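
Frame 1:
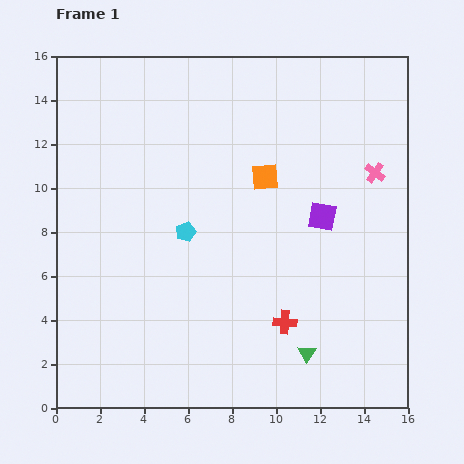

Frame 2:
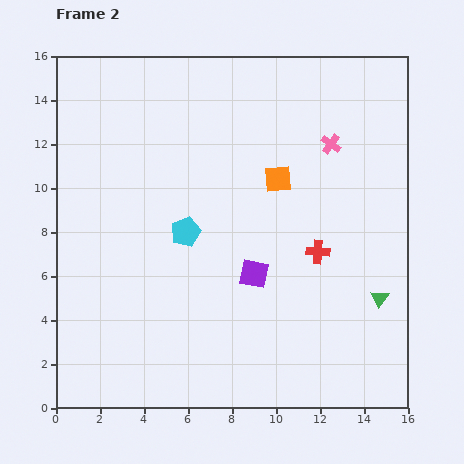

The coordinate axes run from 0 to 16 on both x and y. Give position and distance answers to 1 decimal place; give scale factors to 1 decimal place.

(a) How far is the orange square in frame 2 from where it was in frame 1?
0.6

The orange square moved from (9.5, 10.5) to (10.1, 10.4), a distance of √(0.6² + 0.1²) ≈ 0.6.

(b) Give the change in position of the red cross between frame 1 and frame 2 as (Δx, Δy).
(1.5, 3.2)

The red cross was at (10.4, 3.9) in frame 1 and (11.9, 7.1) in frame 2.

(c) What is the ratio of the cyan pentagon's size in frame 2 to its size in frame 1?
1.5×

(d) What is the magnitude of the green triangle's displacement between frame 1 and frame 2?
4.1

The green triangle moved from (11.4, 2.5) to (14.7, 5.0), a distance of √(3.3² + 2.5²) ≈ 4.1.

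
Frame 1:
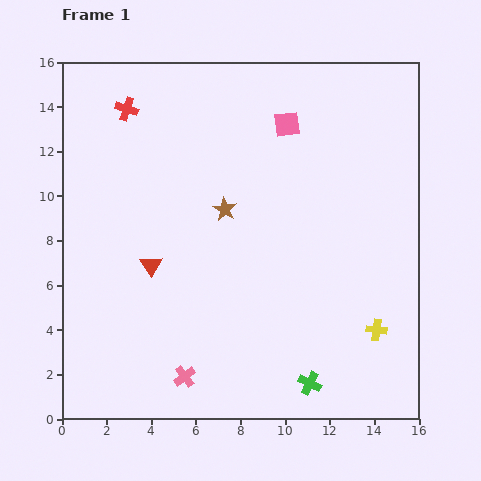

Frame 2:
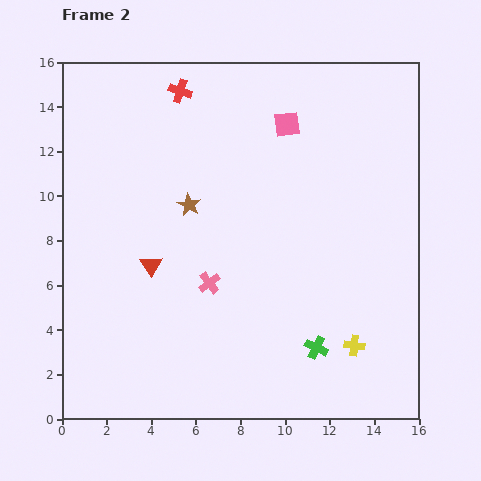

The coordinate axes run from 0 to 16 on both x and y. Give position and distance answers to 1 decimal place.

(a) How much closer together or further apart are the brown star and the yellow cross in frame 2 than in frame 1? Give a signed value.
+1.0

Distance in frame 1: 8.7. Distance in frame 2: 9.7.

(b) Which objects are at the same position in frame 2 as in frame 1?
the pink square, the red triangle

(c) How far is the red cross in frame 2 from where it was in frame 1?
2.5

The red cross moved from (2.9, 13.9) to (5.3, 14.7), a distance of √(2.4² + 0.8²) ≈ 2.5.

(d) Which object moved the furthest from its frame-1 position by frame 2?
the pink cross

(moved 4.3; next 2.5)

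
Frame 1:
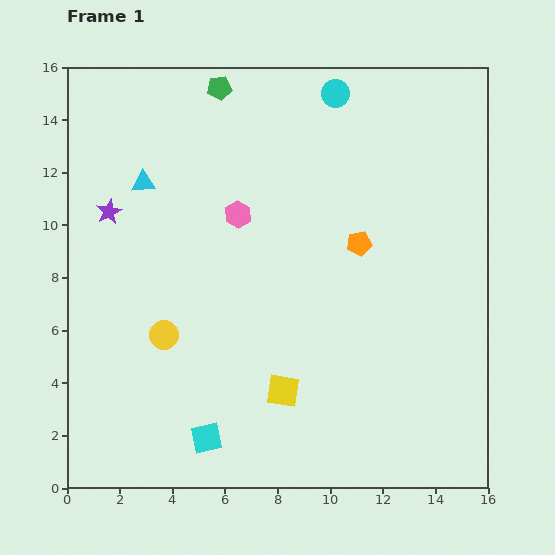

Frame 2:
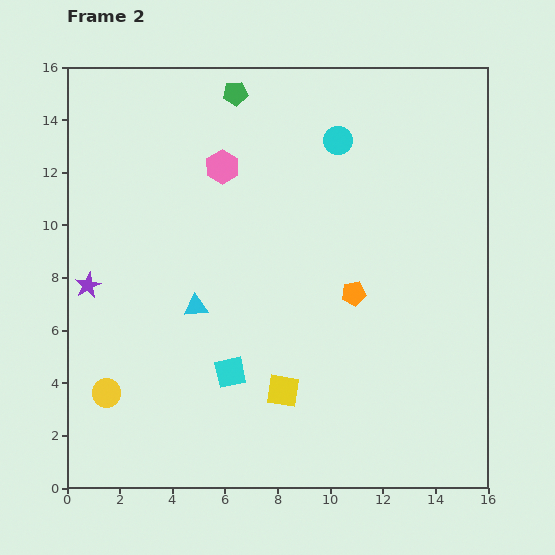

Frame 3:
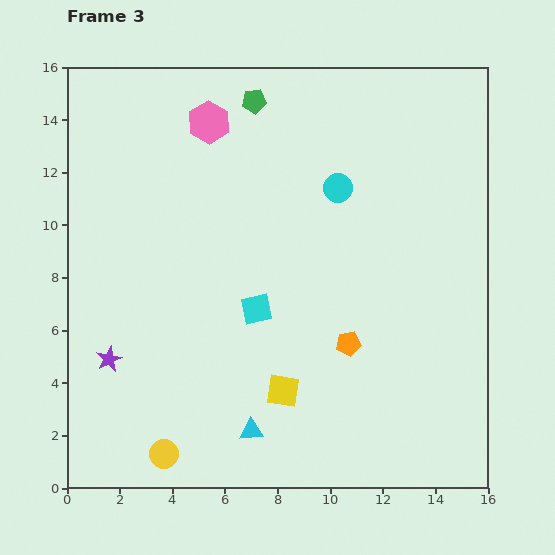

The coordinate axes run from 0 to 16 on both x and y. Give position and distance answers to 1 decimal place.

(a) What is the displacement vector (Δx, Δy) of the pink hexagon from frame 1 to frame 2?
(-0.6, 1.8)

The pink hexagon was at (6.5, 10.4) in frame 1 and (5.9, 12.2) in frame 2.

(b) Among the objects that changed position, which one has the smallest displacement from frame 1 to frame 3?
the green pentagon

(moved 1.4)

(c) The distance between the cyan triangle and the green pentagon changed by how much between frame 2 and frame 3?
+4.3

Distance in frame 2: 8.2. Distance in frame 3: 12.5.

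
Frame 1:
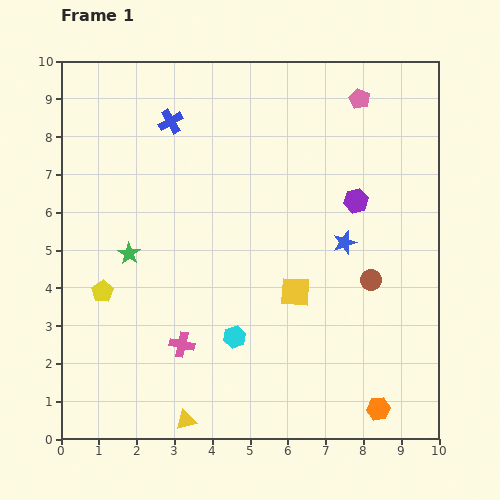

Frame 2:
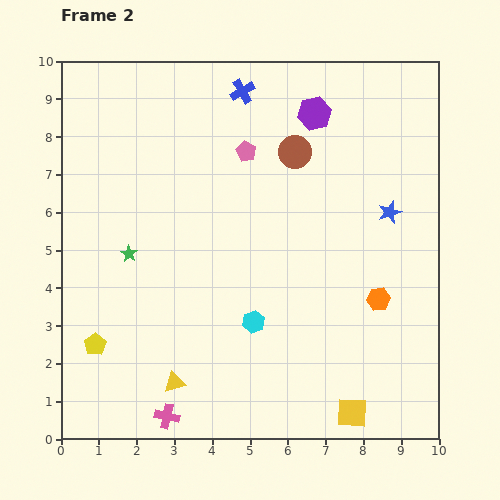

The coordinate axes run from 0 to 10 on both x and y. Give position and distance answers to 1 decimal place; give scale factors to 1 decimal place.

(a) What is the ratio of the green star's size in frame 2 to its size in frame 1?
0.8×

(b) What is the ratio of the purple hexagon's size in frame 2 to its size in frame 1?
1.4×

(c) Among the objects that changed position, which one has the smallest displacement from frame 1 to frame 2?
the cyan hexagon

(moved 0.6)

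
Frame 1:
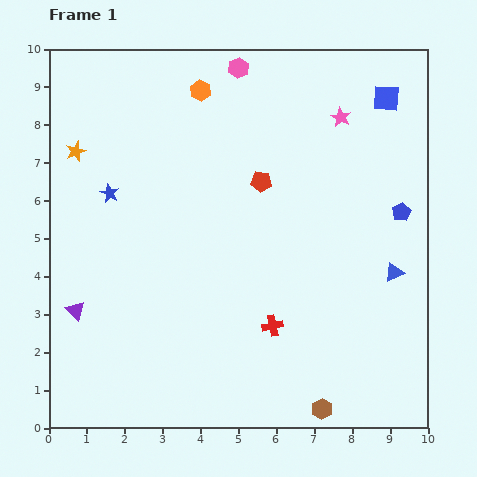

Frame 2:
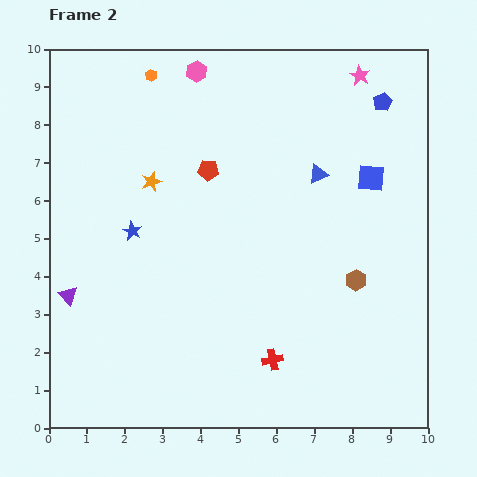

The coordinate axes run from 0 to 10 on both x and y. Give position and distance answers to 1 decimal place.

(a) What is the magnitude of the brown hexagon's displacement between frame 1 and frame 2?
3.5

The brown hexagon moved from (7.2, 0.5) to (8.1, 3.9), a distance of √(0.9² + 3.4²) ≈ 3.5.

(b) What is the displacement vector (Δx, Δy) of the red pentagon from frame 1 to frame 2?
(-1.4, 0.3)

The red pentagon was at (5.6, 6.5) in frame 1 and (4.2, 6.8) in frame 2.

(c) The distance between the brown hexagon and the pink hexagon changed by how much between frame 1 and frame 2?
-2.4

Distance in frame 1: 9.3. Distance in frame 2: 6.9.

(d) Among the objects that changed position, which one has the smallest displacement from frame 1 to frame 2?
the purple triangle

(moved 0.4)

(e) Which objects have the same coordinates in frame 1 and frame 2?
none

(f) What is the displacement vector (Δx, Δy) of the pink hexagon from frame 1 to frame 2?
(-1.1, -0.1)

The pink hexagon was at (5.0, 9.5) in frame 1 and (3.9, 9.4) in frame 2.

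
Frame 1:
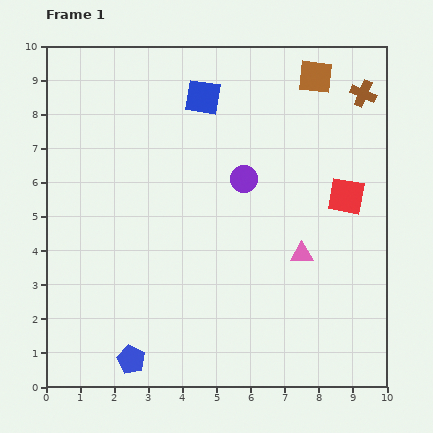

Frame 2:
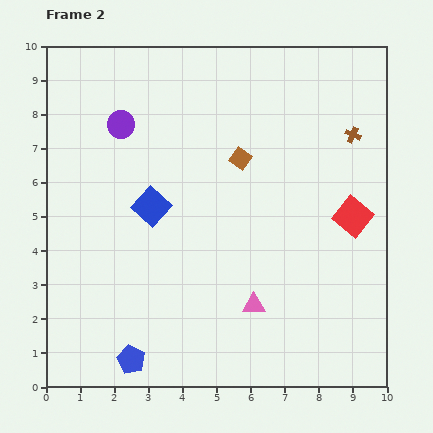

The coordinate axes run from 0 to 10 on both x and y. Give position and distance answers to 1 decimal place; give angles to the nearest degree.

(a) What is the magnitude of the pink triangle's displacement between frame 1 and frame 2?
2.1

The pink triangle moved from (7.5, 3.9) to (6.1, 2.4), a distance of √(1.4² + 1.5²) ≈ 2.1.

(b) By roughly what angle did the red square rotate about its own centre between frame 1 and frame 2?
29° clockwise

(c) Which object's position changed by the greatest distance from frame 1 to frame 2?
the purple circle

(moved 3.9; next 3.5)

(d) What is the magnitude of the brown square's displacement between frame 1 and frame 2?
3.3

The brown square moved from (7.9, 9.1) to (5.7, 6.7), a distance of √(2.2² + 2.4²) ≈ 3.3.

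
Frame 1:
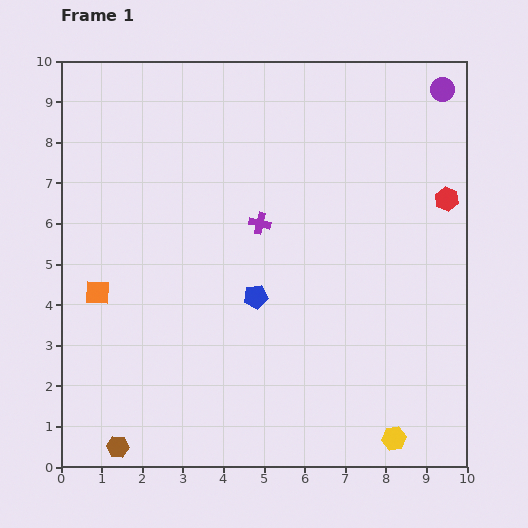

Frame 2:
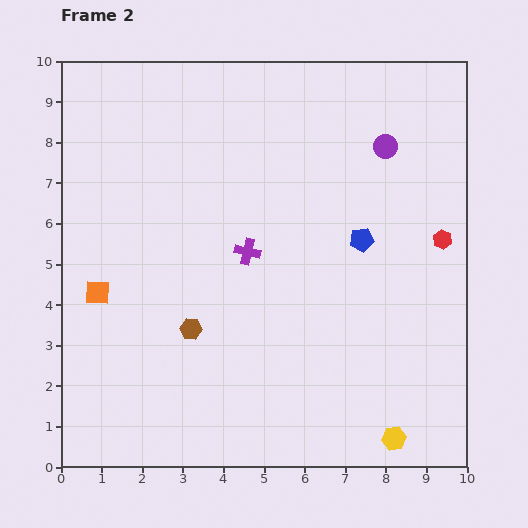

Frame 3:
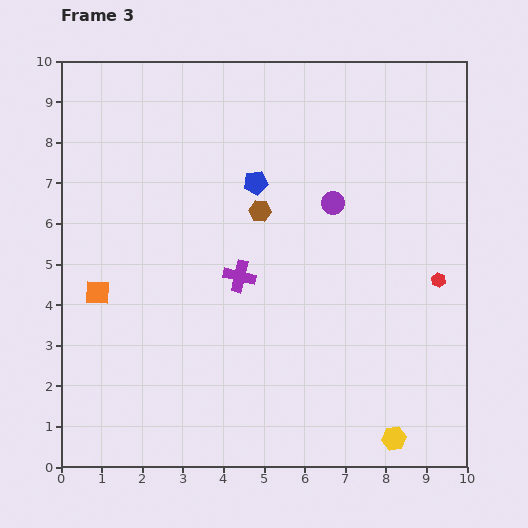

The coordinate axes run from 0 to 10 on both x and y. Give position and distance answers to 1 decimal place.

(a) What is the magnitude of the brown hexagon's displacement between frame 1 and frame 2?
3.4

The brown hexagon moved from (1.4, 0.5) to (3.2, 3.4), a distance of √(1.8² + 2.9²) ≈ 3.4.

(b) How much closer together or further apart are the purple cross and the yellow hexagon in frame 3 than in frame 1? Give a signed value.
-0.7

Distance in frame 1: 6.2. Distance in frame 3: 5.5.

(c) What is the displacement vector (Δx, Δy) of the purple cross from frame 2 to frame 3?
(-0.2, -0.6)

The purple cross was at (4.6, 5.3) in frame 2 and (4.4, 4.7) in frame 3.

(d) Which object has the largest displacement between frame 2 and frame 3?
the brown hexagon

(moved 3.4; next 3.0)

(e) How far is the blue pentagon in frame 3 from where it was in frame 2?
3.0

The blue pentagon moved from (7.4, 5.6) to (4.8, 7.0), a distance of √(2.6² + 1.4²) ≈ 3.0.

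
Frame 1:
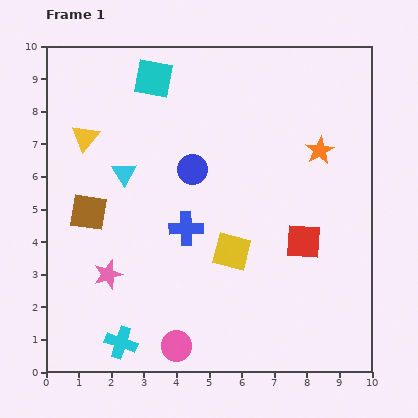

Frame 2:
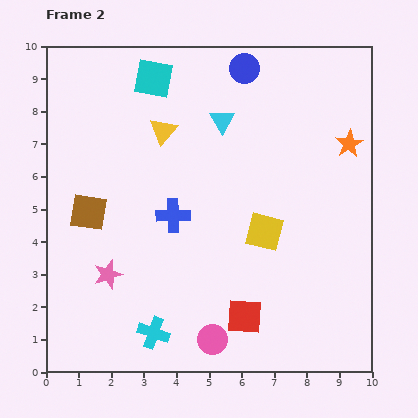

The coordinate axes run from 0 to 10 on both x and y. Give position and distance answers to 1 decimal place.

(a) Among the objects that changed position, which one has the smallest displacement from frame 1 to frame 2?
the blue cross

(moved 0.6)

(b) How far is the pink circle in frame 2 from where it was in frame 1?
1.1

The pink circle moved from (4.0, 0.8) to (5.1, 1.0), a distance of √(1.1² + 0.2²) ≈ 1.1.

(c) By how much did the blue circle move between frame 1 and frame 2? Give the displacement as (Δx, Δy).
(1.6, 3.1)

The blue circle was at (4.5, 6.2) in frame 1 and (6.1, 9.3) in frame 2.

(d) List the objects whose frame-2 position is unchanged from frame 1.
the pink star, the brown square, the cyan square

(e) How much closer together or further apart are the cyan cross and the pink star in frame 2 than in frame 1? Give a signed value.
+0.2

Distance in frame 1: 2.1. Distance in frame 2: 2.3.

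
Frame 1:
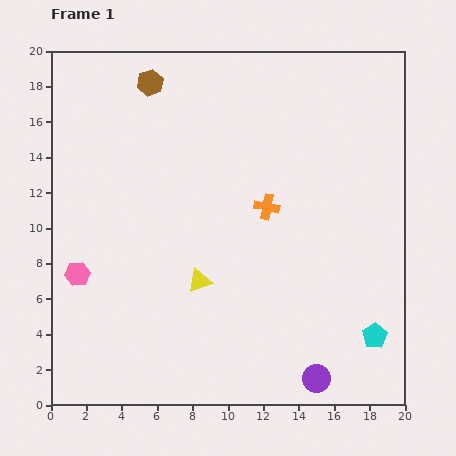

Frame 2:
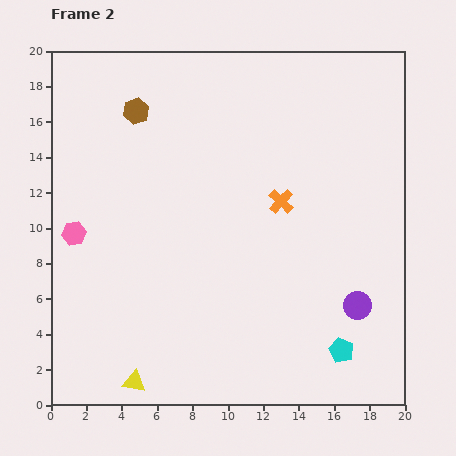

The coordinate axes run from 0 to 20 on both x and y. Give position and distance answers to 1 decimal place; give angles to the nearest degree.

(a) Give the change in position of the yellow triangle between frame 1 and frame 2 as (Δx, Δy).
(-3.7, -5.7)

The yellow triangle was at (8.4, 7.0) in frame 1 and (4.7, 1.3) in frame 2.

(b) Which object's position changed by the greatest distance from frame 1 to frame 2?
the yellow triangle

(moved 6.8; next 4.7)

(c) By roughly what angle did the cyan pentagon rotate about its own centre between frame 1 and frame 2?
16° counter-clockwise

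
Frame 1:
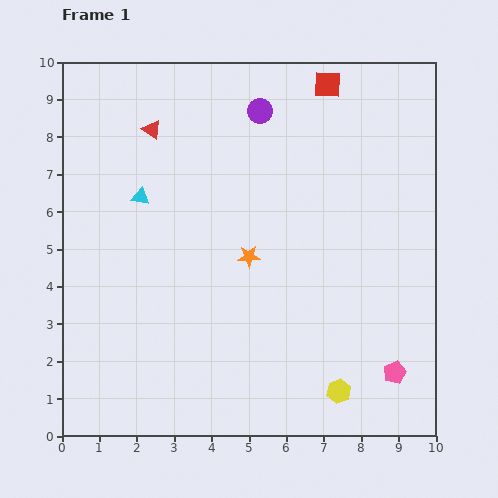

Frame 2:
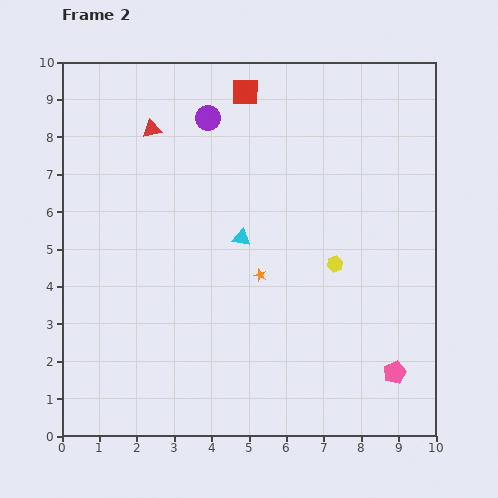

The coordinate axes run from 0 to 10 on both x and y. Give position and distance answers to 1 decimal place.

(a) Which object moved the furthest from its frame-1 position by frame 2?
the yellow hexagon

(moved 3.4; next 2.9)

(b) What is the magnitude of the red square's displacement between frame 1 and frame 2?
2.2

The red square moved from (7.1, 9.4) to (4.9, 9.2), a distance of √(2.2² + 0.2²) ≈ 2.2.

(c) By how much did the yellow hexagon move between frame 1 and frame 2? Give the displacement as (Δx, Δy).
(-0.1, 3.4)

The yellow hexagon was at (7.4, 1.2) in frame 1 and (7.3, 4.6) in frame 2.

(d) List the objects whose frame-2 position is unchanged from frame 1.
the red triangle, the pink pentagon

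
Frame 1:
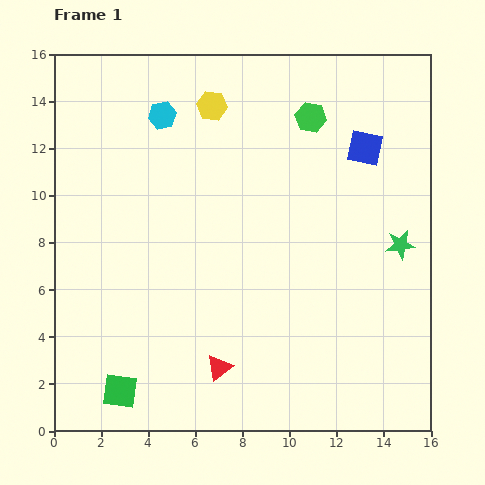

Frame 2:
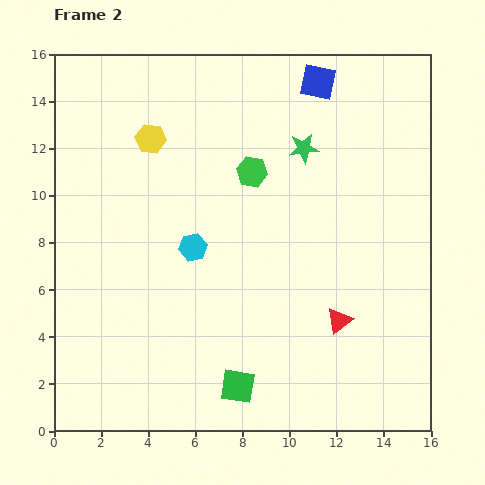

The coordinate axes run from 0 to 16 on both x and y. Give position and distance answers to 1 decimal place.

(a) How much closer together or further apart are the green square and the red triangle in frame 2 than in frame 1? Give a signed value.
+0.8

Distance in frame 1: 4.3. Distance in frame 2: 5.1.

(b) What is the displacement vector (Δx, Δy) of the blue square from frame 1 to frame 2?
(-2.0, 2.8)

The blue square was at (13.2, 12.0) in frame 1 and (11.2, 14.8) in frame 2.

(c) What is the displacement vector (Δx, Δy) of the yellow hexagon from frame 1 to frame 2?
(-2.6, -1.4)

The yellow hexagon was at (6.7, 13.8) in frame 1 and (4.1, 12.4) in frame 2.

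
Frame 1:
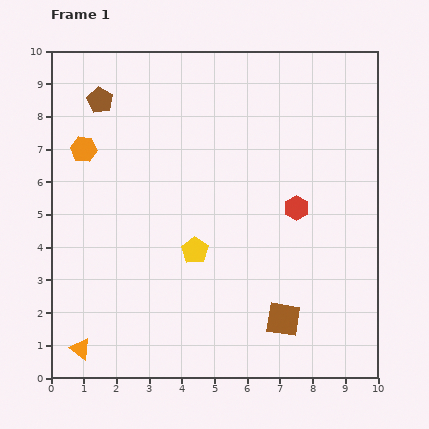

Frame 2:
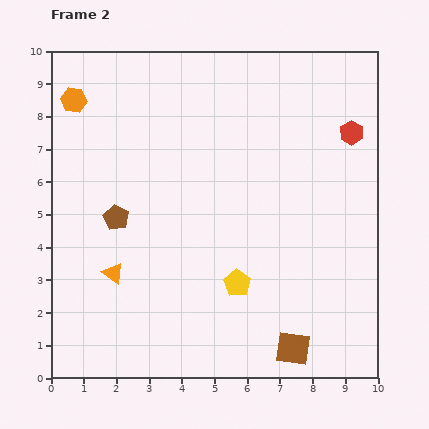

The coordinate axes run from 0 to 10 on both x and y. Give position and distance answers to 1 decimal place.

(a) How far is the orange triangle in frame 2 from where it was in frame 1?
2.5

The orange triangle moved from (0.9, 0.9) to (1.9, 3.2), a distance of √(1.0² + 2.3²) ≈ 2.5.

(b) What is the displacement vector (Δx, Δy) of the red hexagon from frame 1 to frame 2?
(1.7, 2.3)

The red hexagon was at (7.5, 5.2) in frame 1 and (9.2, 7.5) in frame 2.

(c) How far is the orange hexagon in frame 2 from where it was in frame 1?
1.5

The orange hexagon moved from (1.0, 7.0) to (0.7, 8.5), a distance of √(0.3² + 1.5²) ≈ 1.5.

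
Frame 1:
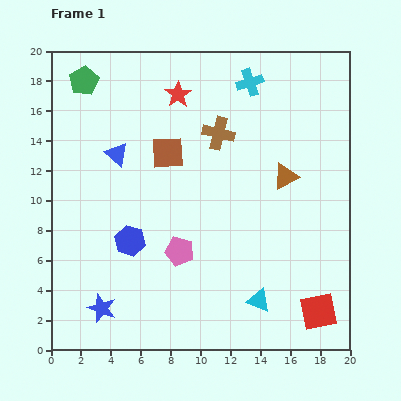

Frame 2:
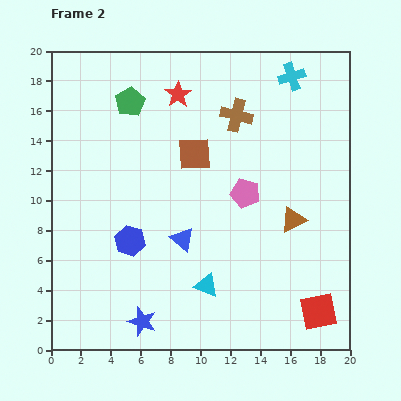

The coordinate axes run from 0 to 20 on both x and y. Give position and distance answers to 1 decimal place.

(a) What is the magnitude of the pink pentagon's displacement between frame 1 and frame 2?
5.9

The pink pentagon moved from (8.6, 6.6) to (13.0, 10.5), a distance of √(4.4² + 3.9²) ≈ 5.9.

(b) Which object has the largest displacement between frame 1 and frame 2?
the blue triangle

(moved 7.2; next 5.9)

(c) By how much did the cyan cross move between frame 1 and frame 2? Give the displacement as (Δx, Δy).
(2.8, 0.4)

The cyan cross was at (13.3, 17.9) in frame 1 and (16.1, 18.3) in frame 2.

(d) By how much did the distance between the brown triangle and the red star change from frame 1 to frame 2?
+2.3

Distance in frame 1: 9.1. Distance in frame 2: 11.4.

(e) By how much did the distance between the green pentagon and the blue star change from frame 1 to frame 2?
-0.5

Distance in frame 1: 15.2. Distance in frame 2: 14.7.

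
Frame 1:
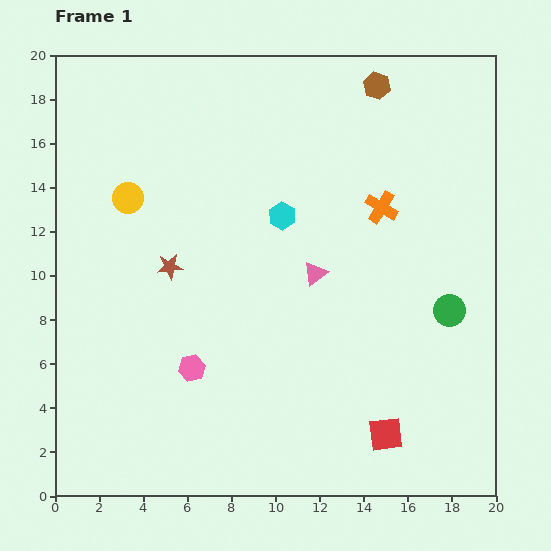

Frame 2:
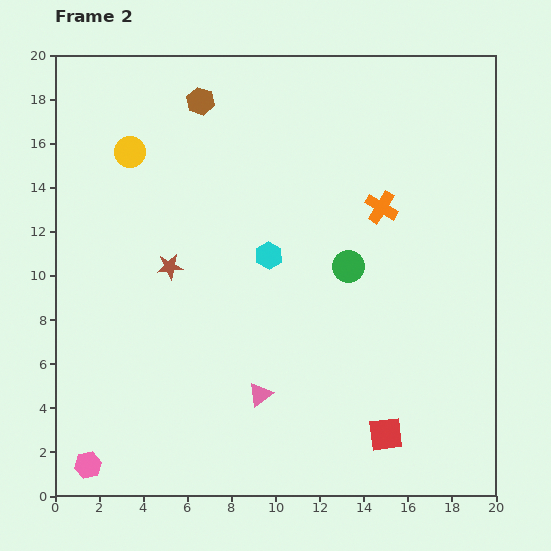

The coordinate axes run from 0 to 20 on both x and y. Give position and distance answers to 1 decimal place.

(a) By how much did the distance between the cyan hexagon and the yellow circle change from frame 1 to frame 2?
+0.9

Distance in frame 1: 7.0. Distance in frame 2: 7.9.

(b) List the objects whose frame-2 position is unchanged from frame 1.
the orange cross, the red square, the brown star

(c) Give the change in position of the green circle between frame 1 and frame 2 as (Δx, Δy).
(-4.6, 2.0)

The green circle was at (17.9, 8.4) in frame 1 and (13.3, 10.4) in frame 2.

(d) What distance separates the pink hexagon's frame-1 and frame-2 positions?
6.4

The pink hexagon moved from (6.2, 5.8) to (1.5, 1.4), a distance of √(4.7² + 4.4²) ≈ 6.4.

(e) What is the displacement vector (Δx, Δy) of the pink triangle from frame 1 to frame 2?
(-2.5, -5.5)

The pink triangle was at (11.8, 10.1) in frame 1 and (9.3, 4.6) in frame 2.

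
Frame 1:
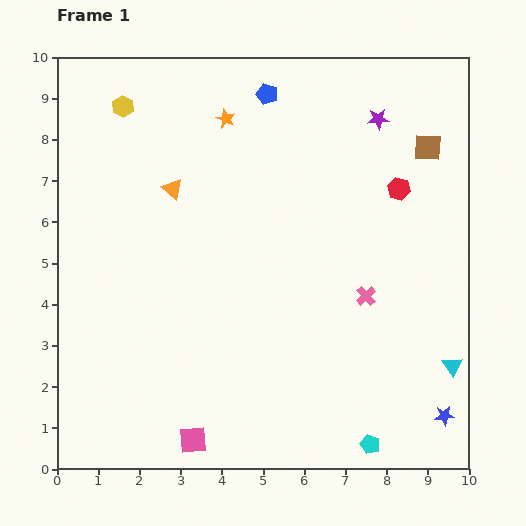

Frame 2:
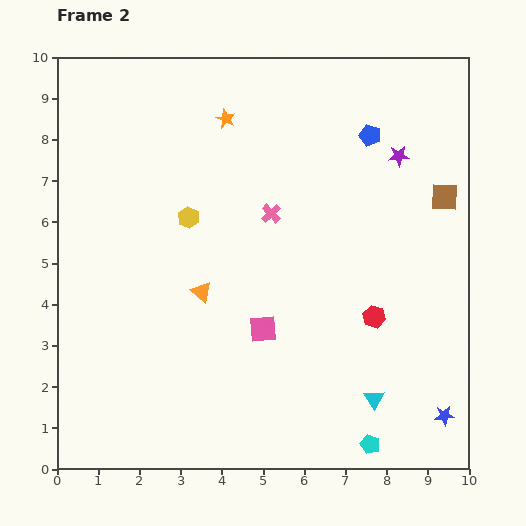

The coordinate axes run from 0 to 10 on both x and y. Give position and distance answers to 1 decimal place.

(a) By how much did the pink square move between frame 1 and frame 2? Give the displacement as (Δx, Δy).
(1.7, 2.7)

The pink square was at (3.3, 0.7) in frame 1 and (5.0, 3.4) in frame 2.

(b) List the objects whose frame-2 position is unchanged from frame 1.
the blue star, the cyan pentagon, the orange star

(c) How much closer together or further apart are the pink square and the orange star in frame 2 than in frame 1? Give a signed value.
-2.6

Distance in frame 1: 7.8. Distance in frame 2: 5.2.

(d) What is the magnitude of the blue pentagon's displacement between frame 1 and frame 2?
2.7

The blue pentagon moved from (5.1, 9.1) to (7.6, 8.1), a distance of √(2.5² + 1.0²) ≈ 2.7.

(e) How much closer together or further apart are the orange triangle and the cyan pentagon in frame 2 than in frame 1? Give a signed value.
-2.3

Distance in frame 1: 7.8. Distance in frame 2: 5.5.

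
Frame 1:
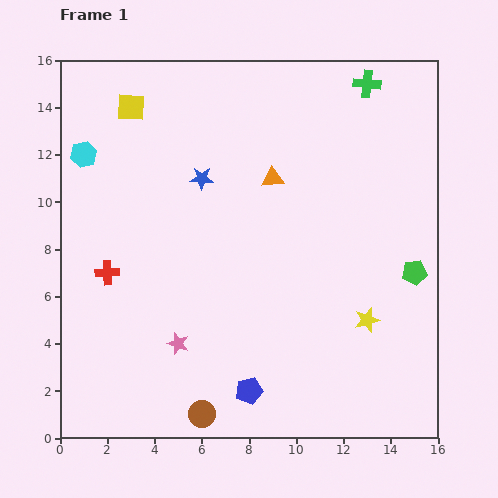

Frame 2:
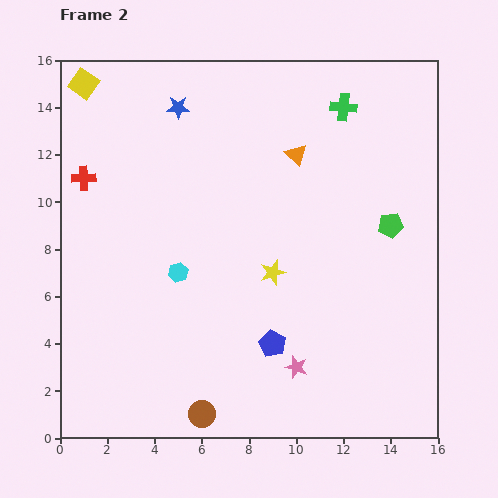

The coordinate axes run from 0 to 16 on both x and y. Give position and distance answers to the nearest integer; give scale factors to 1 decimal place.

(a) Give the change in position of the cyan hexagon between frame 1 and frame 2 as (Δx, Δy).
(4, -5)

The cyan hexagon was at (1, 12) in frame 1 and (5, 7) in frame 2.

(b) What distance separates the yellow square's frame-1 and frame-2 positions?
2

The yellow square moved from (3, 14) to (1, 15), a distance of √(2² + 1²) ≈ 2.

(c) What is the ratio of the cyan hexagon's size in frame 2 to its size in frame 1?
0.8×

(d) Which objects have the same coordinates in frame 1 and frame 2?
the brown circle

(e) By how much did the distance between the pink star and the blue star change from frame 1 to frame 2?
+5

Distance in frame 1: 7. Distance in frame 2: 12.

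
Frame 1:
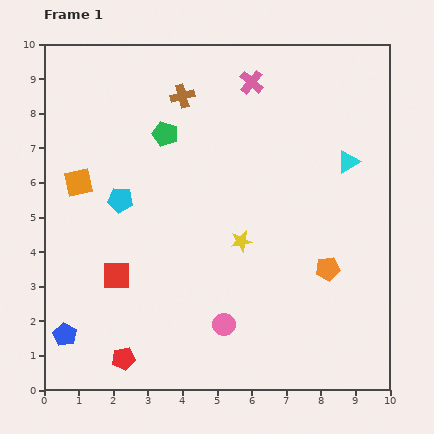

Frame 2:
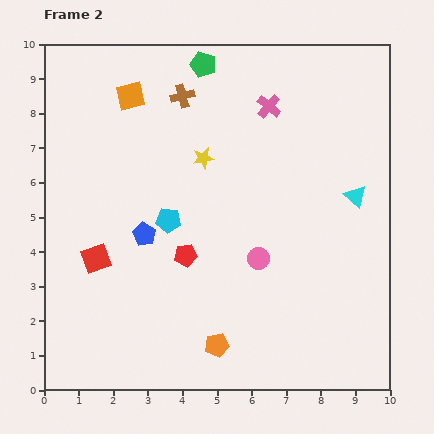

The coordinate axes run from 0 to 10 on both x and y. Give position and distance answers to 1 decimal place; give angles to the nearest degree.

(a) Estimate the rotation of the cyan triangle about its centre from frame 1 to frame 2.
46° counter-clockwise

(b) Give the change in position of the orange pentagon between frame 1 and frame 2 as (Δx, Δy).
(-3.2, -2.2)

The orange pentagon was at (8.2, 3.5) in frame 1 and (5.0, 1.3) in frame 2.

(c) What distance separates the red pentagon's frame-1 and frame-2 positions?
3.5

The red pentagon moved from (2.3, 0.9) to (4.1, 3.9), a distance of √(1.8² + 3.0²) ≈ 3.5.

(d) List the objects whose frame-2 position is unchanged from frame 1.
the brown cross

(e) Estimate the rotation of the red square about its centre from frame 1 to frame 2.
21° counter-clockwise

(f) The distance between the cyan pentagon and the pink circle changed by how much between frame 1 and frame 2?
-1.9

Distance in frame 1: 4.7. Distance in frame 2: 2.8.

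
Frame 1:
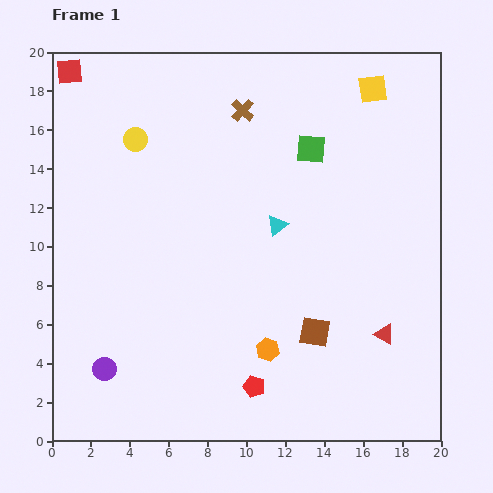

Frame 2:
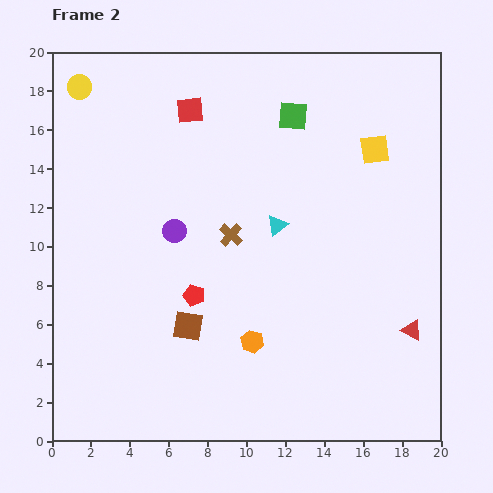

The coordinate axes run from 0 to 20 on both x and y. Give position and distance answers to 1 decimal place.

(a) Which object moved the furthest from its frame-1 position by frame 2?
the purple circle

(moved 8.0; next 6.5)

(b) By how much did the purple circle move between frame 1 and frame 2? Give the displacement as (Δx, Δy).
(3.6, 7.1)

The purple circle was at (2.7, 3.7) in frame 1 and (6.3, 10.8) in frame 2.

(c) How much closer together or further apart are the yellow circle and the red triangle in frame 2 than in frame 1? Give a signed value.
+5.0

Distance in frame 1: 16.2. Distance in frame 2: 21.2.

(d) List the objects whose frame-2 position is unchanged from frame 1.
the cyan triangle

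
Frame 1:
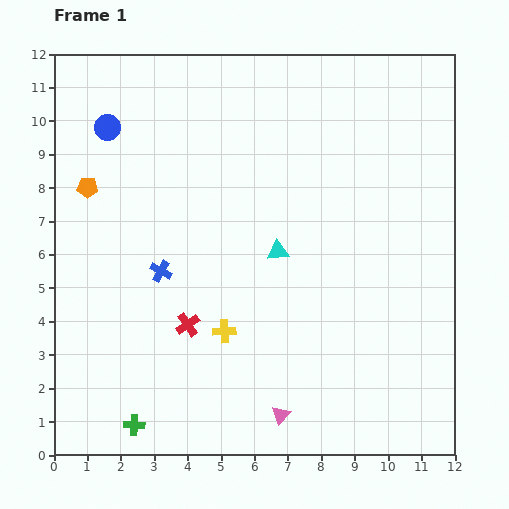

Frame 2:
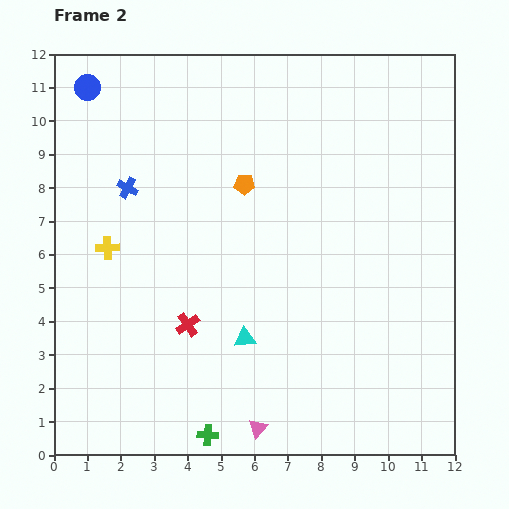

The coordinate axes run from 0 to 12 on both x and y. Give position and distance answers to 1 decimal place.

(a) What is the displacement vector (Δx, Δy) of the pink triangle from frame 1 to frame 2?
(-0.7, -0.4)

The pink triangle was at (6.8, 1.2) in frame 1 and (6.1, 0.8) in frame 2.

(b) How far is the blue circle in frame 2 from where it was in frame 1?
1.3

The blue circle moved from (1.6, 9.8) to (1.0, 11.0), a distance of √(0.6² + 1.2²) ≈ 1.3.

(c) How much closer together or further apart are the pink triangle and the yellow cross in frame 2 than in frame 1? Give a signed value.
+4.0

Distance in frame 1: 3.0. Distance in frame 2: 7.0.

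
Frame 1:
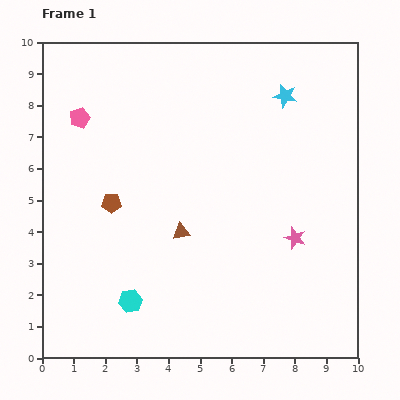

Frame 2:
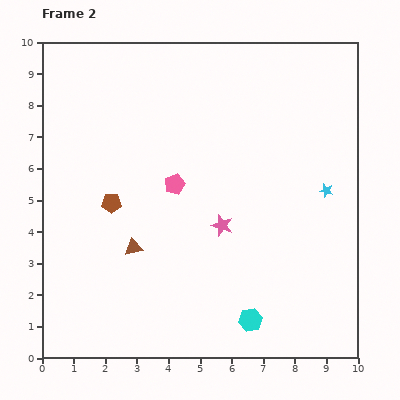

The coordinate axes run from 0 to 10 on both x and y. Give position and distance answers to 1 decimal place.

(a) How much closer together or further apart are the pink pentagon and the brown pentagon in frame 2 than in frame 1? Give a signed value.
-0.8

Distance in frame 1: 2.9. Distance in frame 2: 2.1.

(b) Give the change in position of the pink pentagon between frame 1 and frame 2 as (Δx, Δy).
(3.0, -2.1)

The pink pentagon was at (1.2, 7.6) in frame 1 and (4.2, 5.5) in frame 2.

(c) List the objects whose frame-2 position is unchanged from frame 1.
the brown pentagon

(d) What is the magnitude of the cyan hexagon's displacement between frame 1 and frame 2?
3.8

The cyan hexagon moved from (2.8, 1.8) to (6.6, 1.2), a distance of √(3.8² + 0.6²) ≈ 3.8.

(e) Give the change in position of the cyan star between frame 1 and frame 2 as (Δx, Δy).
(1.3, -3.0)

The cyan star was at (7.7, 8.3) in frame 1 and (9.0, 5.3) in frame 2.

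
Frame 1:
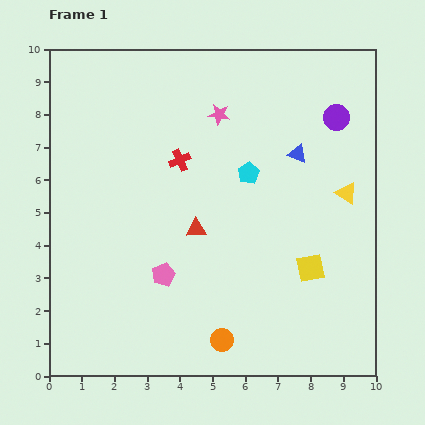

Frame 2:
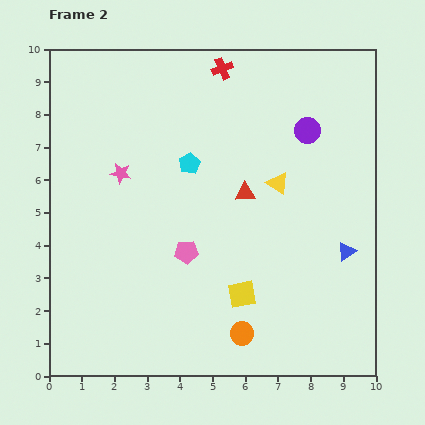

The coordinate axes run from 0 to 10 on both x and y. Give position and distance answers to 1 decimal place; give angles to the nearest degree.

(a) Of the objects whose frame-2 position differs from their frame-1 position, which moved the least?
the orange circle

(moved 0.6)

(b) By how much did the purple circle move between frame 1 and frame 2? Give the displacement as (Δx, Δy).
(-0.9, -0.4)

The purple circle was at (8.8, 7.9) in frame 1 and (7.9, 7.5) in frame 2.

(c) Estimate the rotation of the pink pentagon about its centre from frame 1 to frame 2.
20° clockwise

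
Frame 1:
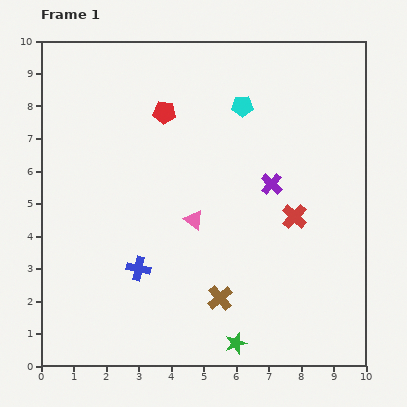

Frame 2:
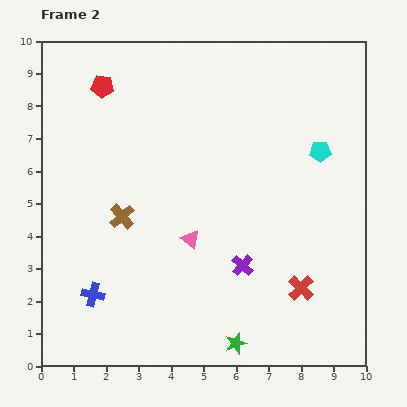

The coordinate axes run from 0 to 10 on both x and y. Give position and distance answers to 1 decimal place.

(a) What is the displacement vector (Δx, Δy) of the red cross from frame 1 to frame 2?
(0.2, -2.2)

The red cross was at (7.8, 4.6) in frame 1 and (8.0, 2.4) in frame 2.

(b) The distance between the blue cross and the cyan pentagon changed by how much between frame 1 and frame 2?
+2.4

Distance in frame 1: 5.9. Distance in frame 2: 8.3.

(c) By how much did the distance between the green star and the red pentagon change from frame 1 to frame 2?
+1.5

Distance in frame 1: 7.4. Distance in frame 2: 8.9.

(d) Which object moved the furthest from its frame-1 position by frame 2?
the brown cross

(moved 3.9; next 2.8)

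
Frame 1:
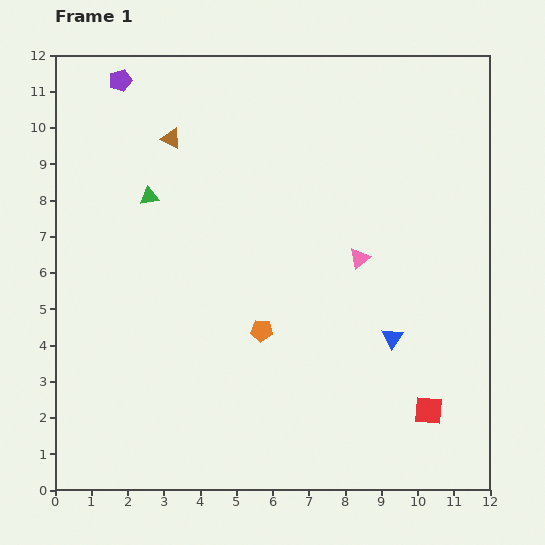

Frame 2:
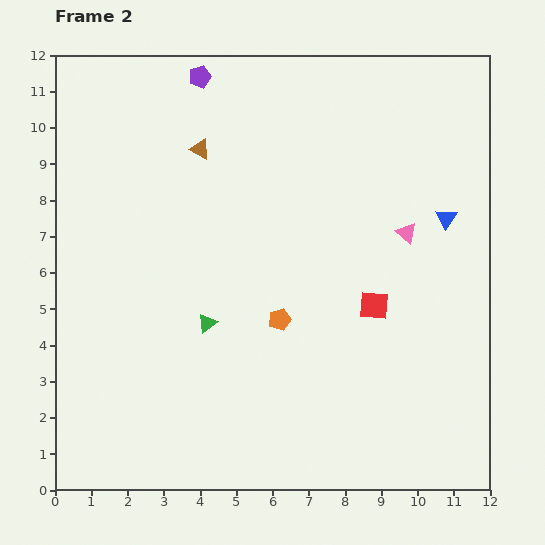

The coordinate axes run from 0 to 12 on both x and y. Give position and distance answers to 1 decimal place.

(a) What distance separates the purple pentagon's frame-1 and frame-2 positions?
2.2

The purple pentagon moved from (1.8, 11.3) to (4.0, 11.4), a distance of √(2.2² + 0.1²) ≈ 2.2.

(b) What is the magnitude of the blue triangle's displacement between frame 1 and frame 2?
3.6

The blue triangle moved from (9.3, 4.2) to (10.8, 7.5), a distance of √(1.5² + 3.3²) ≈ 3.6.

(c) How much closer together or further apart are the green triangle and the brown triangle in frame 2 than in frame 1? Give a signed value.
+3.1

Distance in frame 1: 1.7. Distance in frame 2: 4.8.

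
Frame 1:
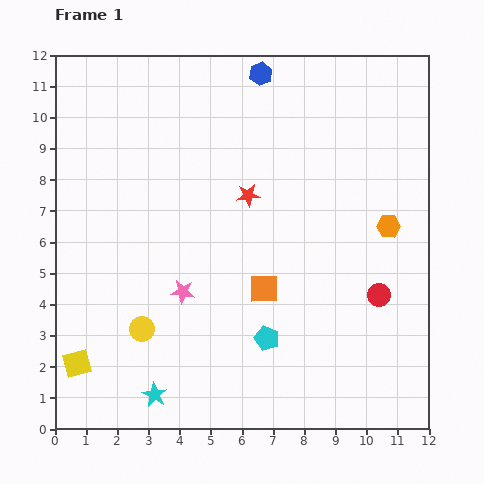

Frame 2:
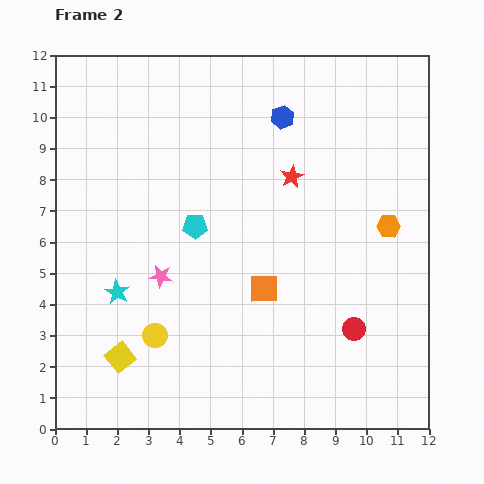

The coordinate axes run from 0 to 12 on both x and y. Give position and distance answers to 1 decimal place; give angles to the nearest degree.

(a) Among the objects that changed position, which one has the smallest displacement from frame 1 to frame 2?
the yellow circle

(moved 0.4)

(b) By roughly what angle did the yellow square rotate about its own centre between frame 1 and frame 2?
24° counter-clockwise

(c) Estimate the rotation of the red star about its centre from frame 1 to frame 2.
21° counter-clockwise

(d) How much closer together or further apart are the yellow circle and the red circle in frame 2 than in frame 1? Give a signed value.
-1.3

Distance in frame 1: 7.7. Distance in frame 2: 6.4.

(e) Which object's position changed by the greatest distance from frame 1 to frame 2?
the cyan pentagon

(moved 4.3; next 3.5)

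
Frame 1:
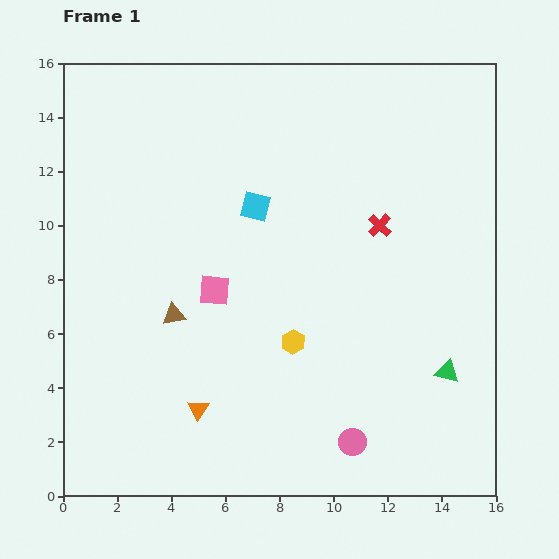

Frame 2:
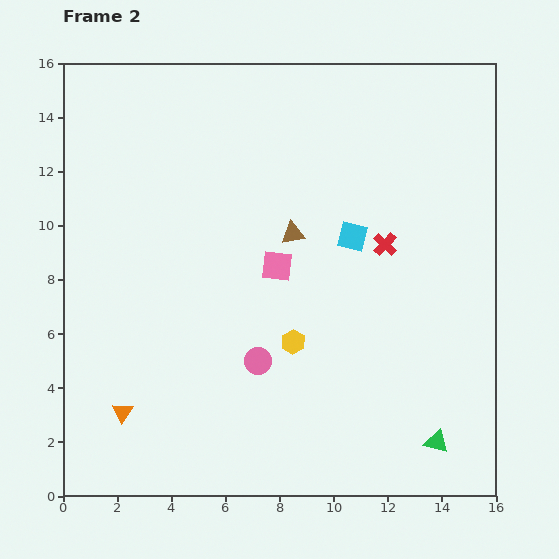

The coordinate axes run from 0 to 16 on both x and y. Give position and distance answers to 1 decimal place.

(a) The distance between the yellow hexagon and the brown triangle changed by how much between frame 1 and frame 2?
-0.5

Distance in frame 1: 4.5. Distance in frame 2: 4.0.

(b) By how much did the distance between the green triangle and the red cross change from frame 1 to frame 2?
+1.5

Distance in frame 1: 6.0. Distance in frame 2: 7.5.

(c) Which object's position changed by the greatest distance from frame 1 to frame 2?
the brown triangle

(moved 5.3; next 4.6)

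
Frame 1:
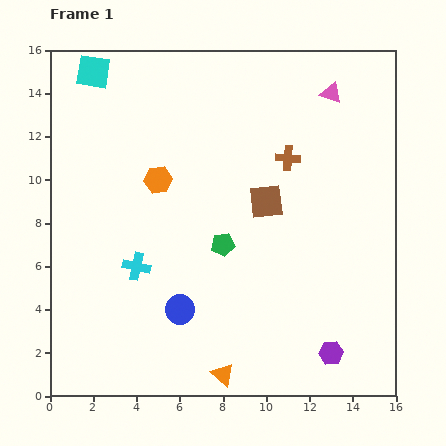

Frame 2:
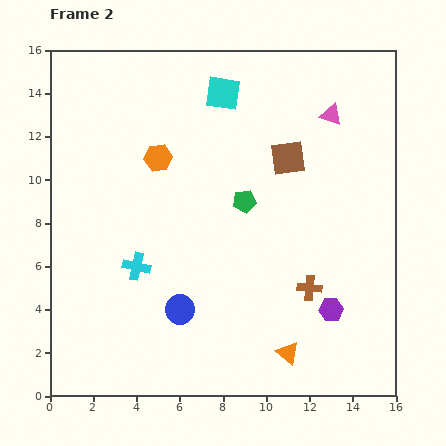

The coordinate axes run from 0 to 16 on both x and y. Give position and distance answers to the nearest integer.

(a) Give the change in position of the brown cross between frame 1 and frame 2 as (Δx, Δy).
(1, -6)

The brown cross was at (11, 11) in frame 1 and (12, 5) in frame 2.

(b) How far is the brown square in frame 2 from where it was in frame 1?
2

The brown square moved from (10, 9) to (11, 11), a distance of √(1² + 2²) ≈ 2.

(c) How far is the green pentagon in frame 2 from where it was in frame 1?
2

The green pentagon moved from (8, 7) to (9, 9), a distance of √(1² + 2²) ≈ 2.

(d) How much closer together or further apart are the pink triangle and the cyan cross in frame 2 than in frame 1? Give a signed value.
-1

Distance in frame 1: 12. Distance in frame 2: 11.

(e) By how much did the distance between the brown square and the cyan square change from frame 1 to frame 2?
-6

Distance in frame 1: 10. Distance in frame 2: 4.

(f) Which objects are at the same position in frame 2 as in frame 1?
the blue circle, the cyan cross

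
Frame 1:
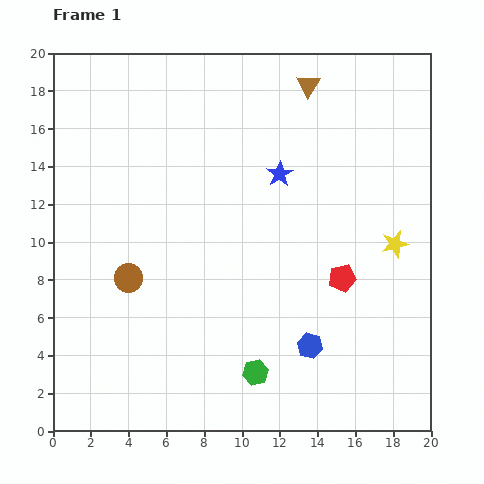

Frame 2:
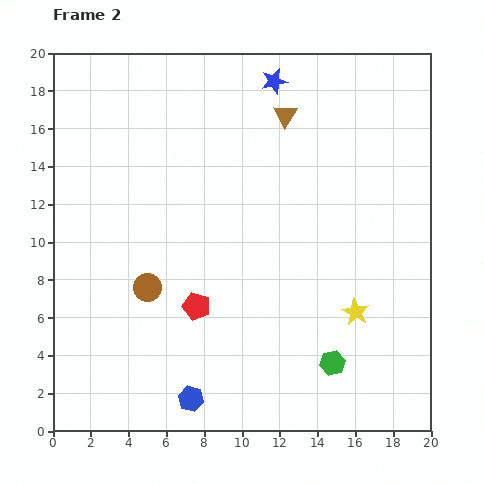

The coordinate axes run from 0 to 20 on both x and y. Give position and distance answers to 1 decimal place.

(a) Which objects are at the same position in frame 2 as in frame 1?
none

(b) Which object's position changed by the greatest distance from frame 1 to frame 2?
the red pentagon

(moved 7.8; next 6.9)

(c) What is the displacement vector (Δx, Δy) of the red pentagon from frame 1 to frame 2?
(-7.7, -1.5)

The red pentagon was at (15.3, 8.1) in frame 1 and (7.6, 6.6) in frame 2.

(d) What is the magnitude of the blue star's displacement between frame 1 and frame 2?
4.9

The blue star moved from (12.0, 13.6) to (11.7, 18.5), a distance of √(0.3² + 4.9²) ≈ 4.9.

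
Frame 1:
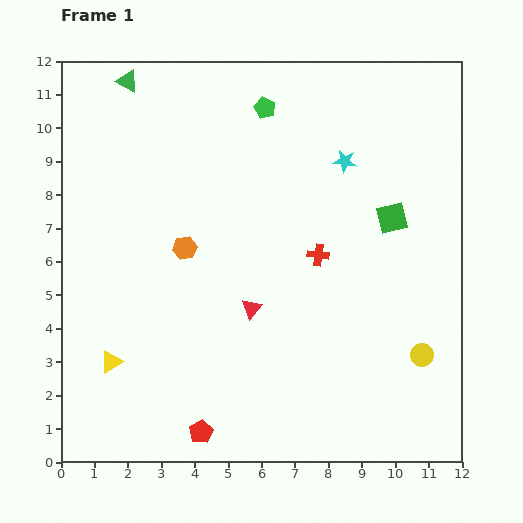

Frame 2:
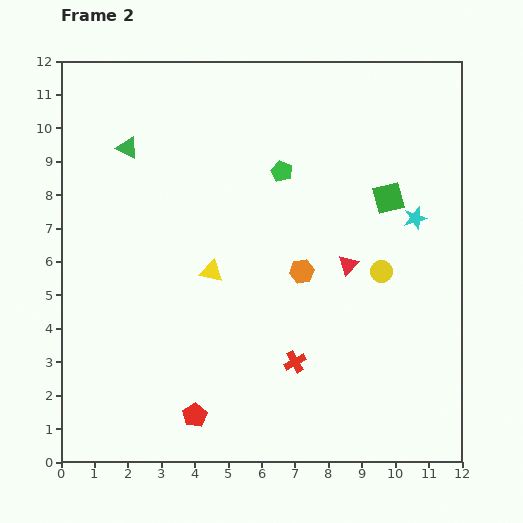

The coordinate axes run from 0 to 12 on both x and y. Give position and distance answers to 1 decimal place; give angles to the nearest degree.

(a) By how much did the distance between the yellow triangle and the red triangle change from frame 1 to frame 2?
-0.4

Distance in frame 1: 4.5. Distance in frame 2: 4.1.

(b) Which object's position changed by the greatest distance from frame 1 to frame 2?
the yellow triangle

(moved 4.0; next 3.6)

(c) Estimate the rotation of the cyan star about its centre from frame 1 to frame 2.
26° counter-clockwise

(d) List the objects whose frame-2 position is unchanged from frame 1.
none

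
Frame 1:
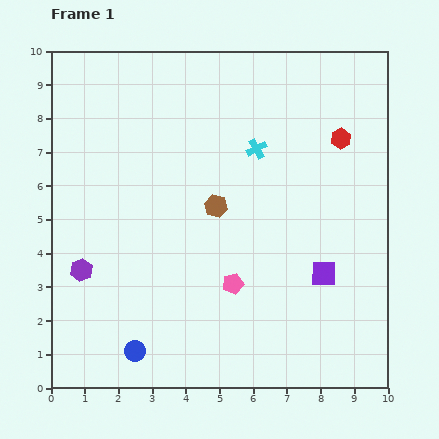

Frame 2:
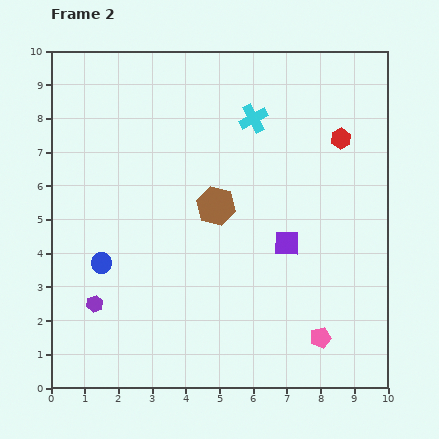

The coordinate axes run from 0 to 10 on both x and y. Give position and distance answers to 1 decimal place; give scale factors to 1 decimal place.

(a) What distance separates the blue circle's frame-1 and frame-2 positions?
2.8

The blue circle moved from (2.5, 1.1) to (1.5, 3.7), a distance of √(1.0² + 2.6²) ≈ 2.8.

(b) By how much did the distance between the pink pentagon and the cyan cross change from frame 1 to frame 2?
+2.7

Distance in frame 1: 4.1. Distance in frame 2: 6.8.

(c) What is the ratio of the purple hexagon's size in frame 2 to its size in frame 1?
0.8×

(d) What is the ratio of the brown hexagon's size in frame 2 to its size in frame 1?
1.7×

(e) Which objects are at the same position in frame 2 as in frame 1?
the red hexagon, the brown hexagon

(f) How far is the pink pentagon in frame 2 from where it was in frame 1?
3.1

The pink pentagon moved from (5.4, 3.1) to (8.0, 1.5), a distance of √(2.6² + 1.6²) ≈ 3.1.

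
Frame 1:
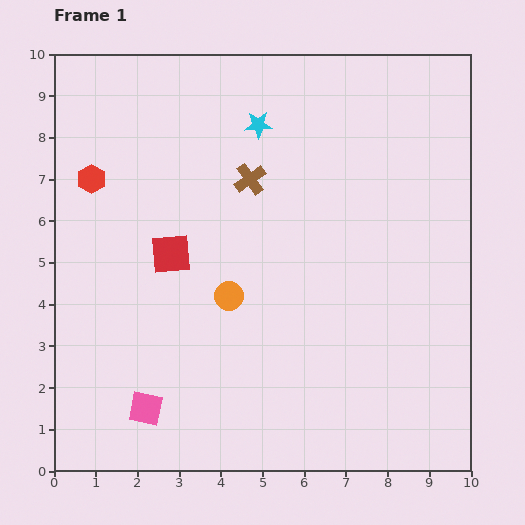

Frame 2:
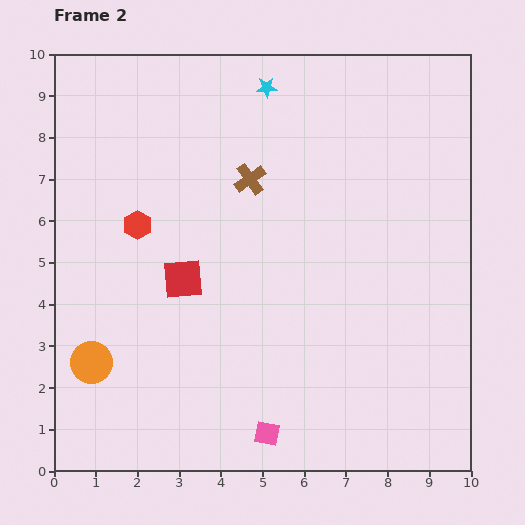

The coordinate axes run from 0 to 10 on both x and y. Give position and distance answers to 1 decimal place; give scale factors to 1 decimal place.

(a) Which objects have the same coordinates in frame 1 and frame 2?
the brown cross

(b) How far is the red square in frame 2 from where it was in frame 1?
0.7

The red square moved from (2.8, 5.2) to (3.1, 4.6), a distance of √(0.3² + 0.6²) ≈ 0.7.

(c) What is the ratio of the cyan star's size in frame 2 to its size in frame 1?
0.7×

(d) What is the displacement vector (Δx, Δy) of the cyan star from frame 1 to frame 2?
(0.2, 0.9)

The cyan star was at (4.9, 8.3) in frame 1 and (5.1, 9.2) in frame 2.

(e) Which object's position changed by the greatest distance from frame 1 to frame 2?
the orange circle

(moved 3.7; next 3.0)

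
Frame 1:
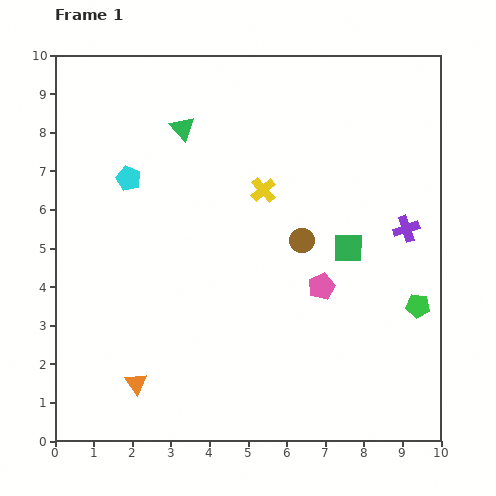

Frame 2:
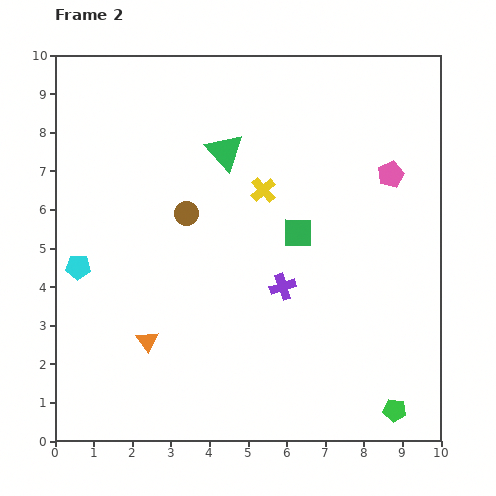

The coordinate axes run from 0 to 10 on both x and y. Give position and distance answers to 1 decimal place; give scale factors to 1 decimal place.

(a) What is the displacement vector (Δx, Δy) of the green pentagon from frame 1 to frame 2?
(-0.6, -2.7)

The green pentagon was at (9.4, 3.5) in frame 1 and (8.8, 0.8) in frame 2.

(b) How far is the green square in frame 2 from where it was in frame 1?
1.4

The green square moved from (7.6, 5.0) to (6.3, 5.4), a distance of √(1.3² + 0.4²) ≈ 1.4.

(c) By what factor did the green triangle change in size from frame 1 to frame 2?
1.5×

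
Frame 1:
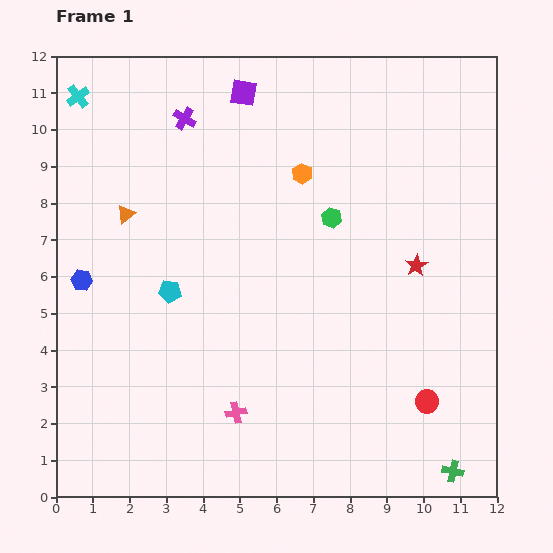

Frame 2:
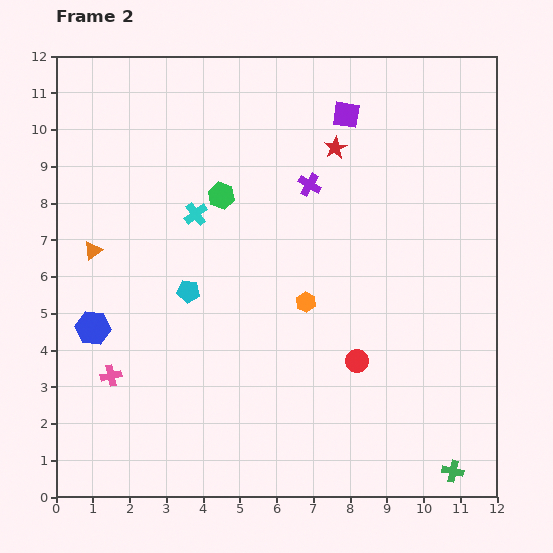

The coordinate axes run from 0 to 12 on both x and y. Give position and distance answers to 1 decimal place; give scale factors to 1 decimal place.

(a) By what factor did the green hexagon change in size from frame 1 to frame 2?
1.3×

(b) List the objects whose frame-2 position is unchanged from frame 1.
the green cross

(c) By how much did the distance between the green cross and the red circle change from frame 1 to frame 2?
+2.0

Distance in frame 1: 2.0. Distance in frame 2: 4.0.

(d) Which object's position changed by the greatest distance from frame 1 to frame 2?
the cyan cross

(moved 4.5; next 3.9)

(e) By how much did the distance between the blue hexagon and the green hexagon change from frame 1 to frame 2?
-2.0

Distance in frame 1: 7.0. Distance in frame 2: 5.0.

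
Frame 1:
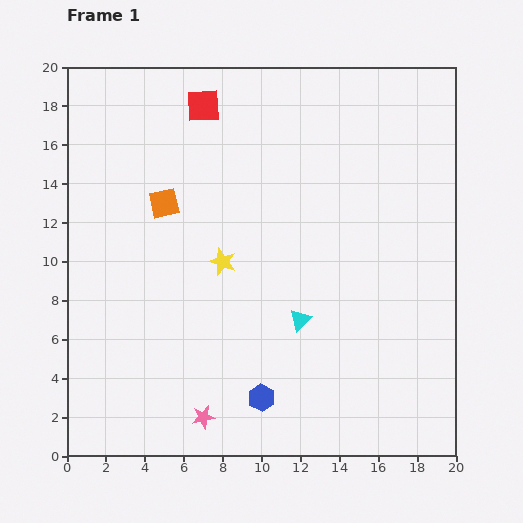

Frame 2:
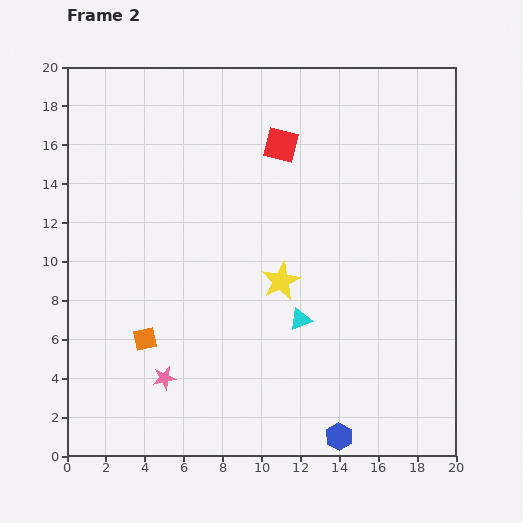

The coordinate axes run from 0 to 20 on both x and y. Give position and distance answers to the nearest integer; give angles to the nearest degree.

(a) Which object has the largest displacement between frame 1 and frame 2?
the orange square

(moved 7; next 4)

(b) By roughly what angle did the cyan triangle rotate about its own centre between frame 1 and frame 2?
22° clockwise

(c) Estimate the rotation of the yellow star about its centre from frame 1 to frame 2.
25° clockwise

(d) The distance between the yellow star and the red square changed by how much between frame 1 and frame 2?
-1

Distance in frame 1: 8. Distance in frame 2: 7.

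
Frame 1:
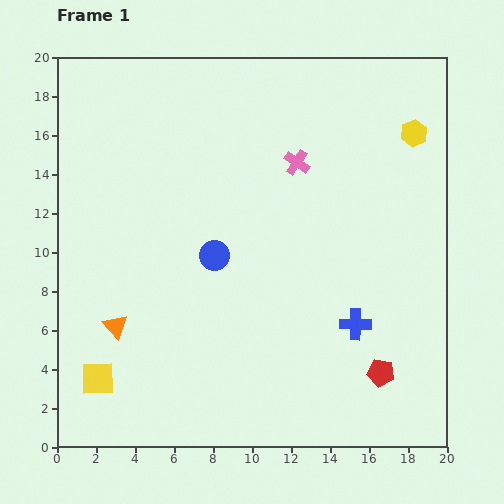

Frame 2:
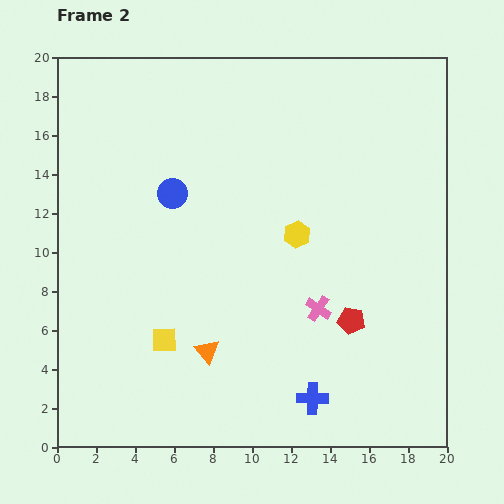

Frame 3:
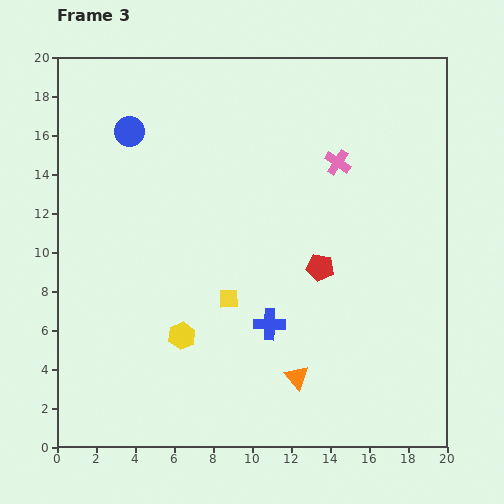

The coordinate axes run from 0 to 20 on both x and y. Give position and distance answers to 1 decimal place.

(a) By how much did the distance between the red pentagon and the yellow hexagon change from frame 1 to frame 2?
-7.2

Distance in frame 1: 12.4. Distance in frame 2: 5.2.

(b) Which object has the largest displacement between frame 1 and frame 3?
the yellow hexagon

(moved 15.8; next 9.7)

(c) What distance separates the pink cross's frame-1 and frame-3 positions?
2.1

The pink cross moved from (12.3, 14.6) to (14.4, 14.6), a distance of √(2.1² + 0.0²) ≈ 2.1.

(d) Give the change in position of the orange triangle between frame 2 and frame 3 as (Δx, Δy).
(4.6, -1.3)

The orange triangle was at (7.7, 4.9) in frame 2 and (12.3, 3.6) in frame 3.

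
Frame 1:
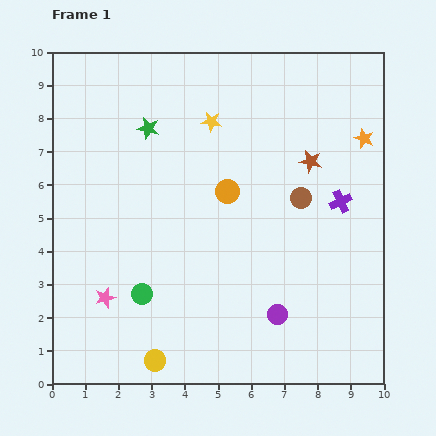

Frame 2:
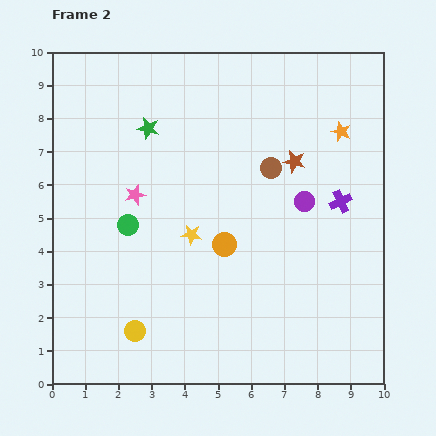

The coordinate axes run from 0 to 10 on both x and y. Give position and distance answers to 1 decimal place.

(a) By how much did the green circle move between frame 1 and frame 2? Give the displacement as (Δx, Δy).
(-0.4, 2.1)

The green circle was at (2.7, 2.7) in frame 1 and (2.3, 4.8) in frame 2.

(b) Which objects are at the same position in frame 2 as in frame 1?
the green star, the purple cross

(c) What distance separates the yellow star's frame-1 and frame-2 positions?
3.5

The yellow star moved from (4.8, 7.9) to (4.2, 4.5), a distance of √(0.6² + 3.4²) ≈ 3.5.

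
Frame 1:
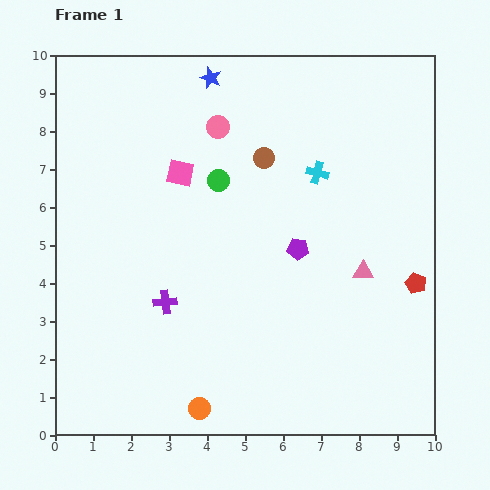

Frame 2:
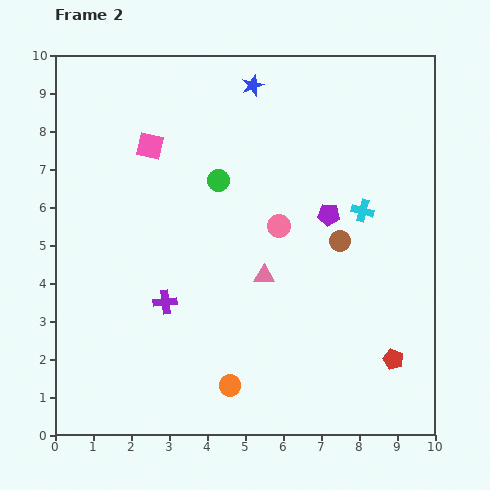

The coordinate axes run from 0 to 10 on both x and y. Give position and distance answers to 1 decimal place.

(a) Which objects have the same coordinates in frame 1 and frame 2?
the green circle, the purple cross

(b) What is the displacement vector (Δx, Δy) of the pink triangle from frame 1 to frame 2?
(-2.6, -0.1)

The pink triangle was at (8.1, 4.3) in frame 1 and (5.5, 4.2) in frame 2.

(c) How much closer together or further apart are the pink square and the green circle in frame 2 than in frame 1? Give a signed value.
+1.0

Distance in frame 1: 1.0. Distance in frame 2: 2.0.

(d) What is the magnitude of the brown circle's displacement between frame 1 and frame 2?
3.0

The brown circle moved from (5.5, 7.3) to (7.5, 5.1), a distance of √(2.0² + 2.2²) ≈ 3.0.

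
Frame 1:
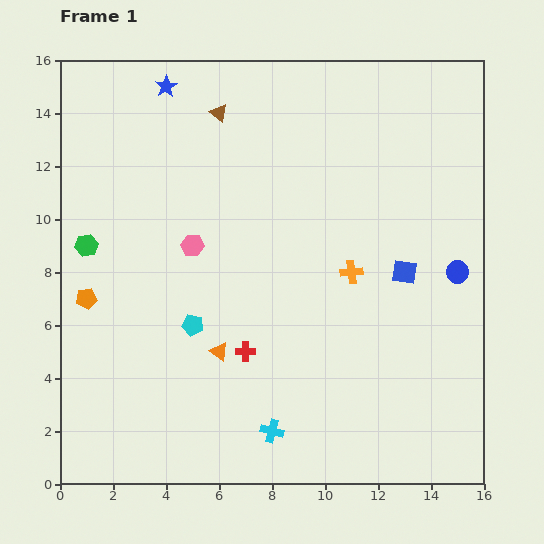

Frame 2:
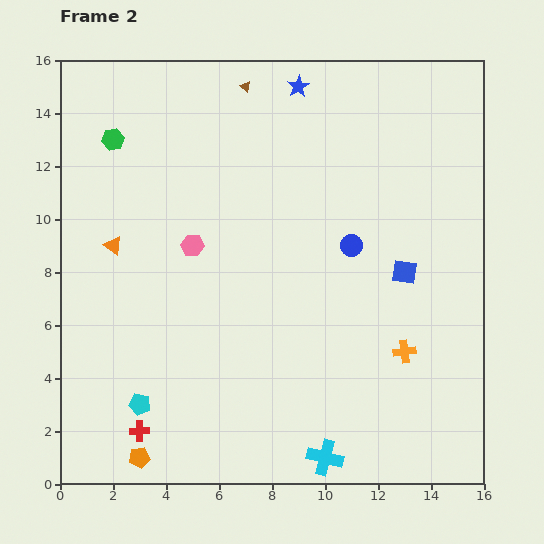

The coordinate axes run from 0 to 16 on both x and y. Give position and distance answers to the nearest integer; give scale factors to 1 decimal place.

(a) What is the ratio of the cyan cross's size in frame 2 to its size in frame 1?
1.6×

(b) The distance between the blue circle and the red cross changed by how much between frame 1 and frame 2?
+2

Distance in frame 1: 9. Distance in frame 2: 11.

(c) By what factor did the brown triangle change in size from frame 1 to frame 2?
0.6×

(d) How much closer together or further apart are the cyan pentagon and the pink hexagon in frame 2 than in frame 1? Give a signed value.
+3

Distance in frame 1: 3. Distance in frame 2: 6.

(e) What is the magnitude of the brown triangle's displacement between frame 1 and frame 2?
1

The brown triangle moved from (6, 14) to (7, 15), a distance of √(1² + 1²) ≈ 1.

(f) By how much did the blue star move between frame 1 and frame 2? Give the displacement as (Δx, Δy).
(5, 0)

The blue star was at (4, 15) in frame 1 and (9, 15) in frame 2.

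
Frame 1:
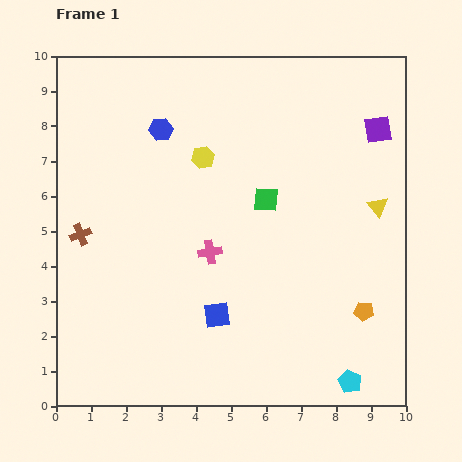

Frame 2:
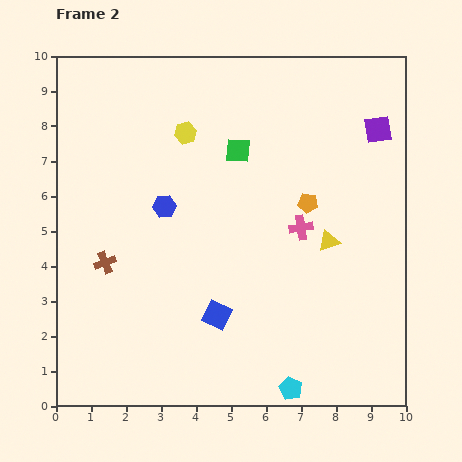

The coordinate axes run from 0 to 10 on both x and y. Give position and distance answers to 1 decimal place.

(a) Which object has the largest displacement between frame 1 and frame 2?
the orange pentagon

(moved 3.5; next 2.7)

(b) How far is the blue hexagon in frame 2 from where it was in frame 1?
2.2

The blue hexagon moved from (3.0, 7.9) to (3.1, 5.7), a distance of √(0.1² + 2.2²) ≈ 2.2.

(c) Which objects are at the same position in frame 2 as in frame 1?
the blue square, the purple square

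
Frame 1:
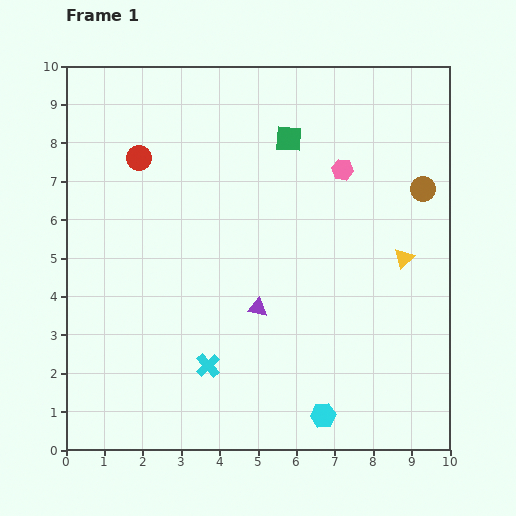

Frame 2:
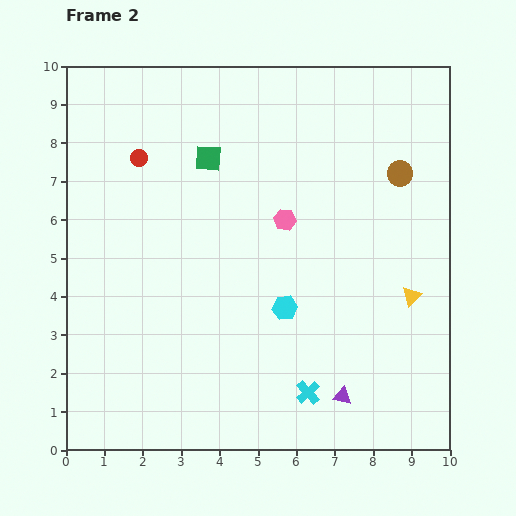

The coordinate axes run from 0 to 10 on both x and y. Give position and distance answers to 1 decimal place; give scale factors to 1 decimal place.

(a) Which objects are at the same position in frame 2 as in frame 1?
the red circle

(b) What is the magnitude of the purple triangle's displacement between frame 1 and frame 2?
3.2

The purple triangle moved from (5.0, 3.7) to (7.2, 1.4), a distance of √(2.2² + 2.3²) ≈ 3.2.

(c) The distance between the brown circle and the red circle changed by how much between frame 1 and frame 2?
-0.6

Distance in frame 1: 7.4. Distance in frame 2: 6.8.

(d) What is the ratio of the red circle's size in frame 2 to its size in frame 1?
0.7×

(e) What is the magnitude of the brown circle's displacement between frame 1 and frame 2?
0.7

The brown circle moved from (9.3, 6.8) to (8.7, 7.2), a distance of √(0.6² + 0.4²) ≈ 0.7.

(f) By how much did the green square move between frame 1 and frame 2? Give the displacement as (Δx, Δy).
(-2.1, -0.5)

The green square was at (5.8, 8.1) in frame 1 and (3.7, 7.6) in frame 2.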